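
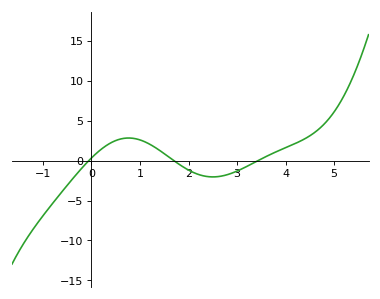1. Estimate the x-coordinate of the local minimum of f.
2.5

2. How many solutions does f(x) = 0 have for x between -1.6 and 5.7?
3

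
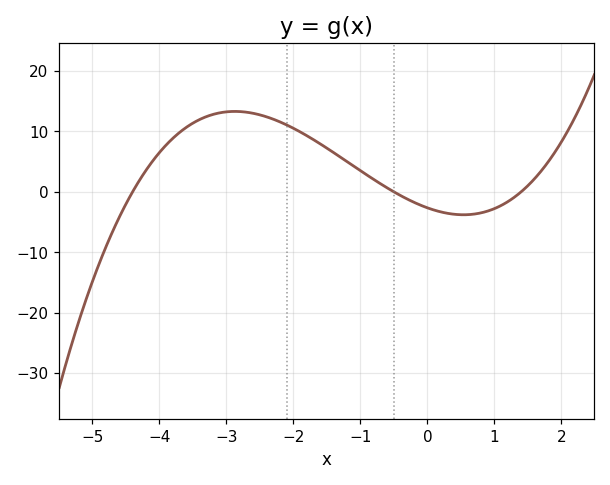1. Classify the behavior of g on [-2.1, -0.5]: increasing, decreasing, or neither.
decreasing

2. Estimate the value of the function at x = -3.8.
8.85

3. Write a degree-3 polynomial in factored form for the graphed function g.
y = 0.86(x + 4.4)(x + 0.5)(x - 1.4)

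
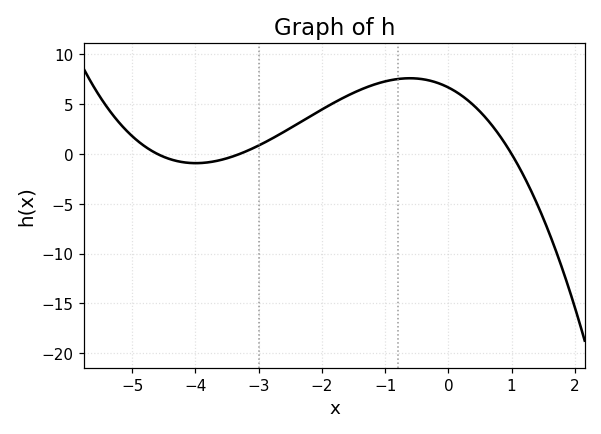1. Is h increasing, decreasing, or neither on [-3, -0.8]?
increasing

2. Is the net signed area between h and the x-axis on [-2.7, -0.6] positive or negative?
positive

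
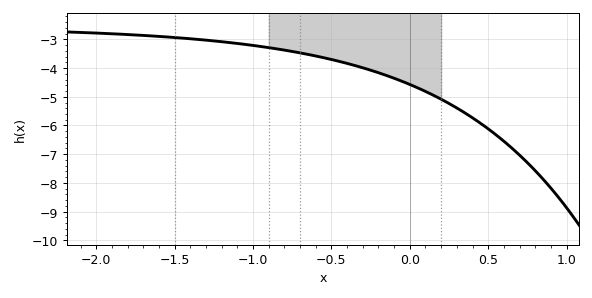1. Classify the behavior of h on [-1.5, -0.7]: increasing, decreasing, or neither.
decreasing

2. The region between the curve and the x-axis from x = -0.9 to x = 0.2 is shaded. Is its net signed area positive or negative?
negative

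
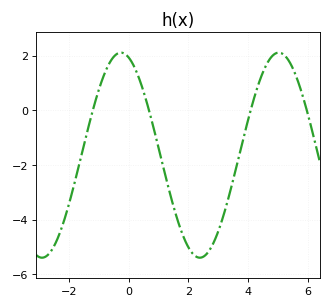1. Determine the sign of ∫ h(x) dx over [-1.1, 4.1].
negative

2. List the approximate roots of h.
-1.2, 0.68, 4.08, 5.96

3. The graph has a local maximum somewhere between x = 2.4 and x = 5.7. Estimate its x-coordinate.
5.02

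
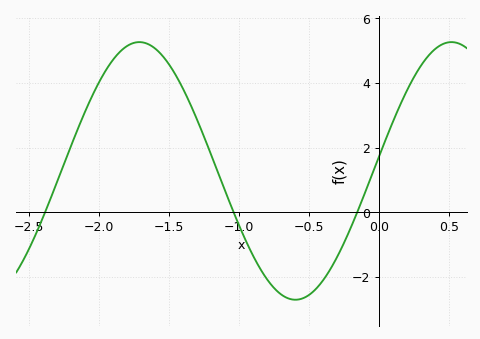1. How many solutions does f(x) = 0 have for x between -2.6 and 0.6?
3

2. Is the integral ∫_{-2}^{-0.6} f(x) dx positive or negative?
positive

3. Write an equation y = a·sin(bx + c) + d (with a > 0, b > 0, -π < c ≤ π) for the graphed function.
y = 3.98sin(2.82x + 0.11) + 1.28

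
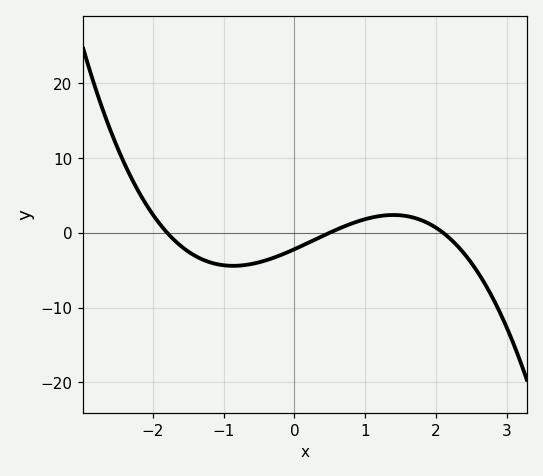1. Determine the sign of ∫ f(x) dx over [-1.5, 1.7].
negative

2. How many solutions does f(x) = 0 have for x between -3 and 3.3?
3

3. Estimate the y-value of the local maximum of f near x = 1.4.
2.36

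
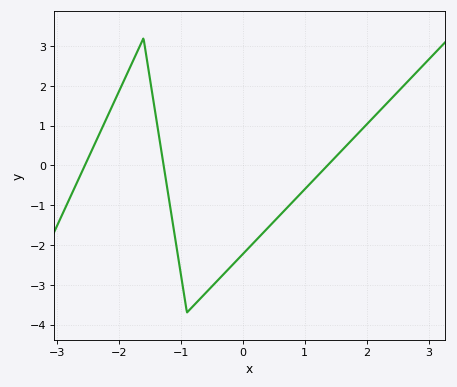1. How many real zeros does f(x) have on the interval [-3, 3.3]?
3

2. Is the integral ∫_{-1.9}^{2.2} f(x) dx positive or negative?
negative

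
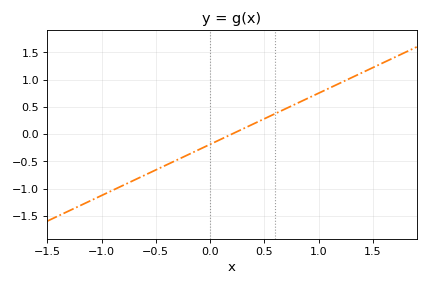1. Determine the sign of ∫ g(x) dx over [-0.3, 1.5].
positive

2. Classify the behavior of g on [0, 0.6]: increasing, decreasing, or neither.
increasing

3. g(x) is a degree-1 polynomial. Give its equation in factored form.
y = 0.94(x - 0.2)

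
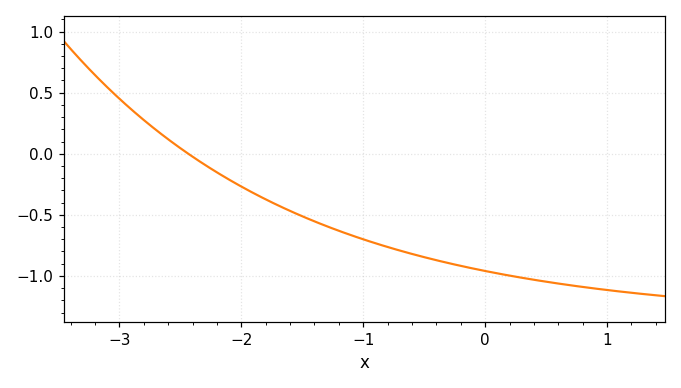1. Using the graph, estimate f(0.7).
-1.1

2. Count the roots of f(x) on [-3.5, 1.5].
1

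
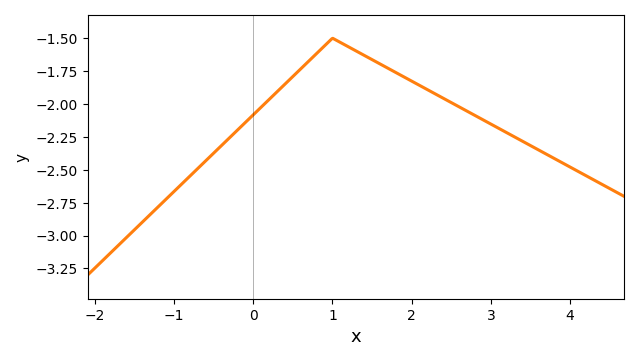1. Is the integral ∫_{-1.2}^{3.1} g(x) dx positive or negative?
negative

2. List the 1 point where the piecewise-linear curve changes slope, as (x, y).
(1, -1.5)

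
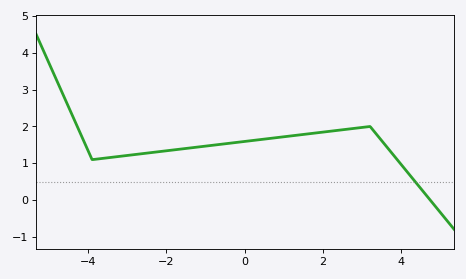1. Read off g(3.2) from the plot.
2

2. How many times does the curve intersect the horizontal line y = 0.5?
1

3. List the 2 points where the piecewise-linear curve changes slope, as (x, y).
(-3.9, 1.1); (3.2, 2)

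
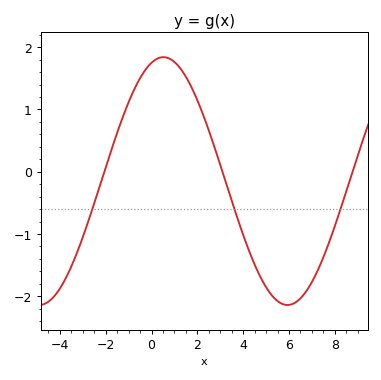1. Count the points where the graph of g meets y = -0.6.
3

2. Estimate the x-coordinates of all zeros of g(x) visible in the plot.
-2.06, 3.09, 8.77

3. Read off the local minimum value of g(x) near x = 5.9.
-2.14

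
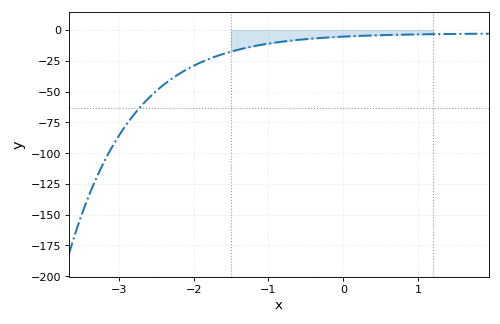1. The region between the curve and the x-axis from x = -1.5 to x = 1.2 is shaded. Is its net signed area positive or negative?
negative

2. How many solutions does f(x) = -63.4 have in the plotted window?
1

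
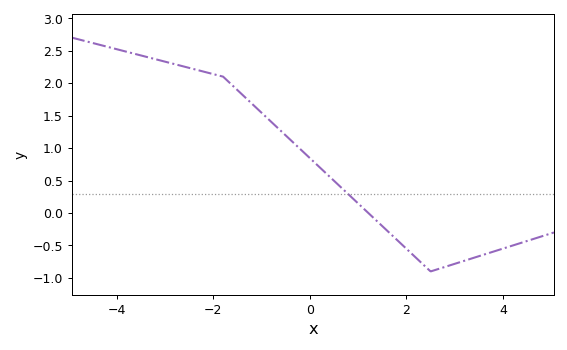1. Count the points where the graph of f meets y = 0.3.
1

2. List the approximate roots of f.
1.21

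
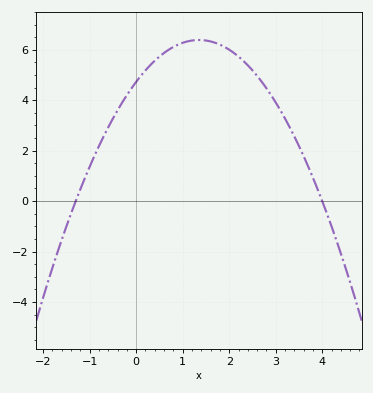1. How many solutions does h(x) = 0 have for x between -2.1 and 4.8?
2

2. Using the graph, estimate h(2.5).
5.19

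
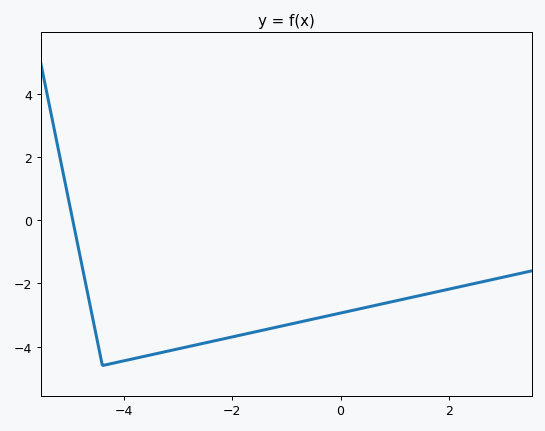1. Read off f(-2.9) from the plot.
-4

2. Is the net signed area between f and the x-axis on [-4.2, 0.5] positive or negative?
negative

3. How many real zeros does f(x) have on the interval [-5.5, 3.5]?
1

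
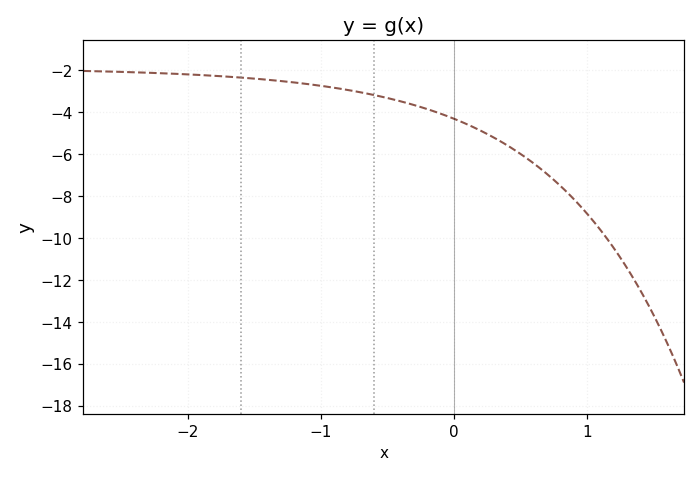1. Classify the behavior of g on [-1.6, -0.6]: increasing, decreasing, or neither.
decreasing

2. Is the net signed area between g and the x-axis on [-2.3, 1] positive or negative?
negative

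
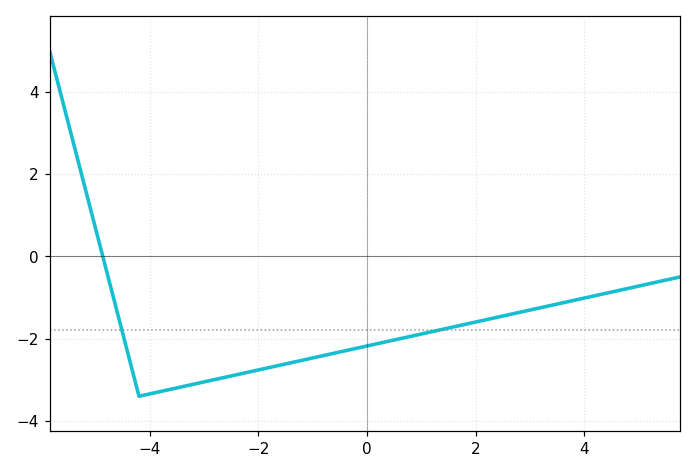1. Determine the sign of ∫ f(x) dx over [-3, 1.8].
negative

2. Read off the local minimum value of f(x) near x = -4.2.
-3.4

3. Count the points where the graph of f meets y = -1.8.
2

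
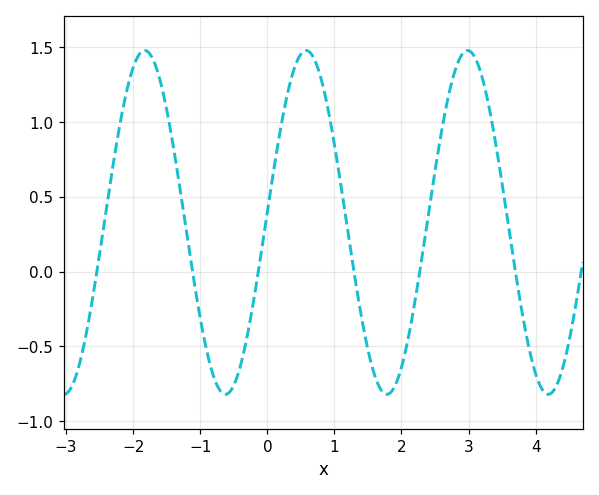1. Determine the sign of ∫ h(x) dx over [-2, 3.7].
positive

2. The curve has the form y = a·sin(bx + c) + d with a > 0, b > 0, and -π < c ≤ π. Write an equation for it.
y = 1.15sin(2.61x + 0.06) + 0.33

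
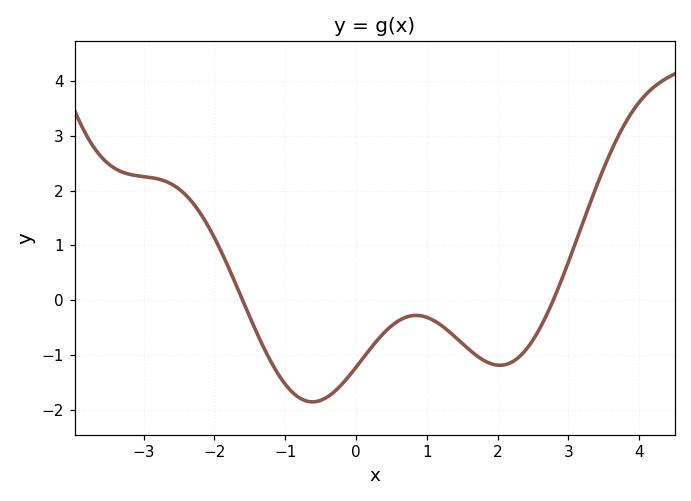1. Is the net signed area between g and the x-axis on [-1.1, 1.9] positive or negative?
negative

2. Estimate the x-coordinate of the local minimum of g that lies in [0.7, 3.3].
2.03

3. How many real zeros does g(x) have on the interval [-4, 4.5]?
2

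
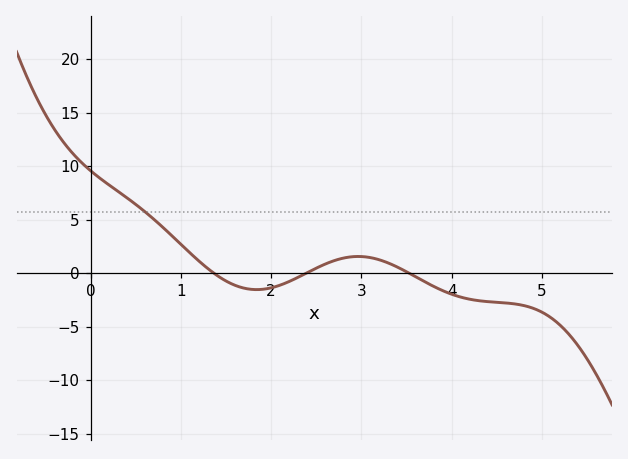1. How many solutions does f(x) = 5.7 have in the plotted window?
1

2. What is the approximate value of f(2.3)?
-0.382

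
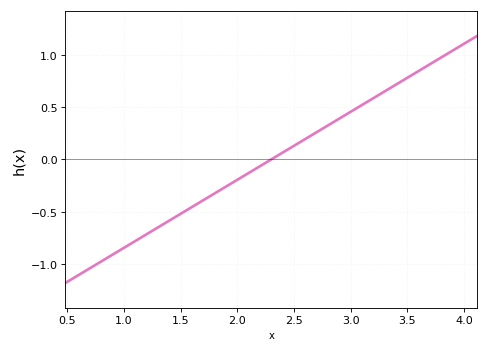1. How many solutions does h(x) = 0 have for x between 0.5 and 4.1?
1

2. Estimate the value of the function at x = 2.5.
0.13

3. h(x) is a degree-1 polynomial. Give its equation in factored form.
y = 0.65(x - 2.3)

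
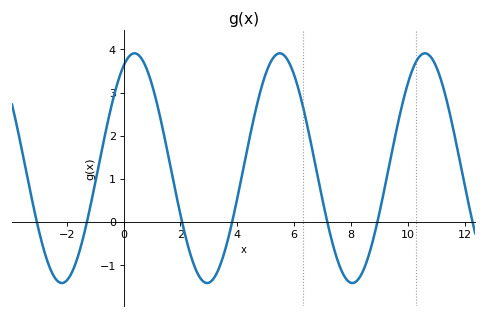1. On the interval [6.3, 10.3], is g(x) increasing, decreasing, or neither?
neither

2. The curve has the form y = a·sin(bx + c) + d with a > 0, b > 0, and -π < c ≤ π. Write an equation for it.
y = 2.66sin(1.2x + 1.1) + 1.25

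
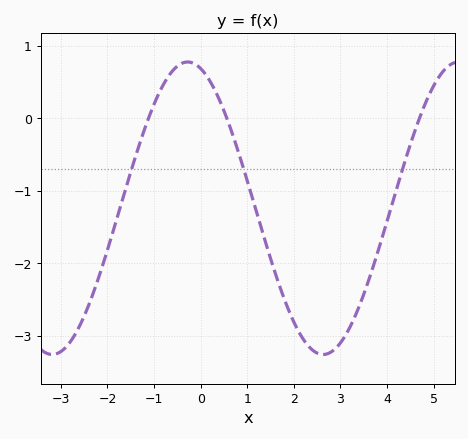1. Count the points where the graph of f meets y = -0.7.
3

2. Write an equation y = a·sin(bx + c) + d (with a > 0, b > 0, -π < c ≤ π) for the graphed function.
y = 2.02sin(1.1x + 1.9) - 1.24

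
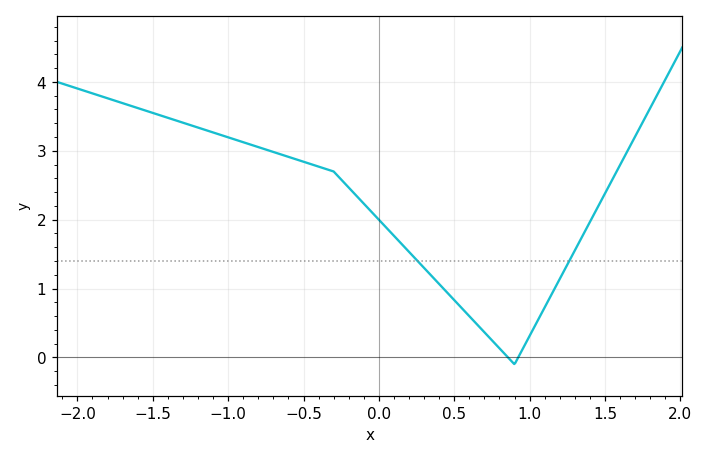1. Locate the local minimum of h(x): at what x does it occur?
0.9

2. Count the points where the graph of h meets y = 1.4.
2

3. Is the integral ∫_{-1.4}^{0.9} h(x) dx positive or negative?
positive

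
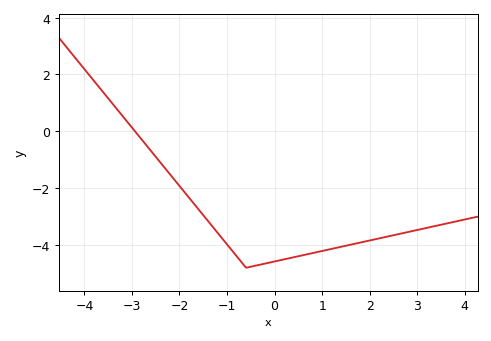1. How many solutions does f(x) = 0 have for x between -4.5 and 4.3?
1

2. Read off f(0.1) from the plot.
-4.54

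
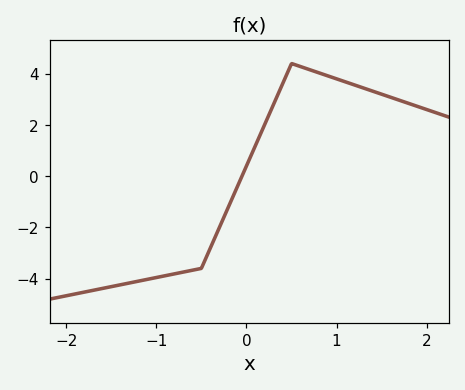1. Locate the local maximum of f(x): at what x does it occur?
0.5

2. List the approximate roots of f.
-0.1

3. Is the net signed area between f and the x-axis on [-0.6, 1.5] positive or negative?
positive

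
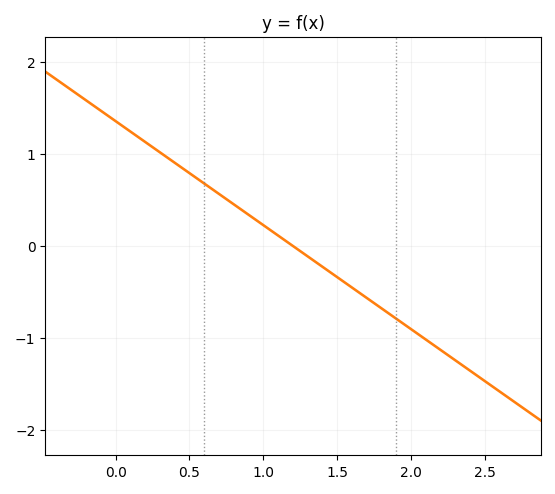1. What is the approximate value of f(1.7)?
-0.6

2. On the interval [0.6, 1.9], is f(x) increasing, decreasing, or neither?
decreasing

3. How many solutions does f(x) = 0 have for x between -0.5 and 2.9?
1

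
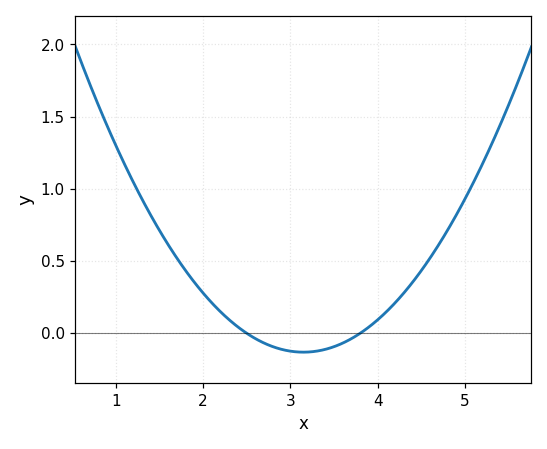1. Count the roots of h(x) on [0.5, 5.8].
2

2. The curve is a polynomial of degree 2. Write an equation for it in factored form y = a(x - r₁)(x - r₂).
y = 0.31(x - 2.5)(x - 3.8)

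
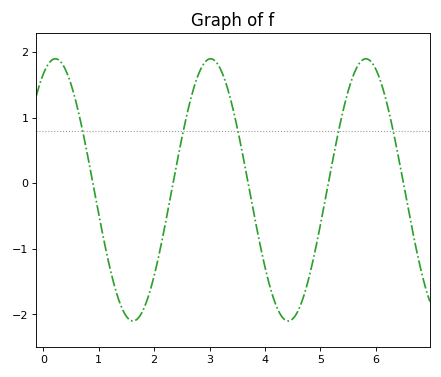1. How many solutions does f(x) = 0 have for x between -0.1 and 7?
5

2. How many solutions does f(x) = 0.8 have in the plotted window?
5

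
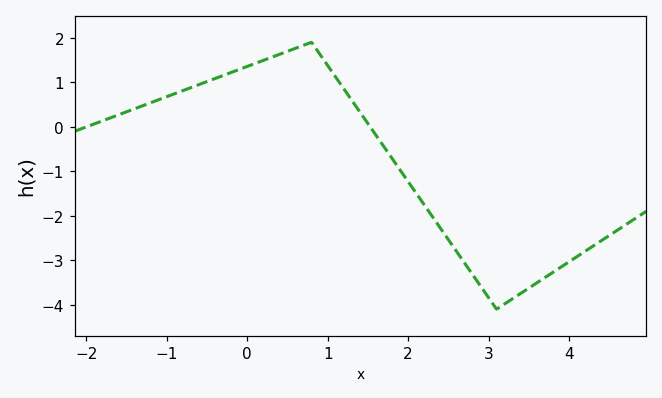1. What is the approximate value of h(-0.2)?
1.22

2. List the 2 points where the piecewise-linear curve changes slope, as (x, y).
(0.8, 1.9); (3.1, -4.1)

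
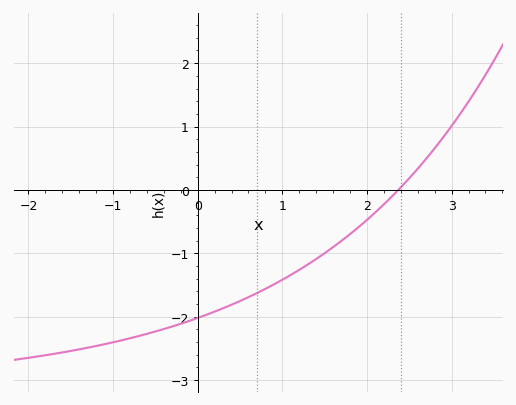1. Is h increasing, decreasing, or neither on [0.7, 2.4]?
increasing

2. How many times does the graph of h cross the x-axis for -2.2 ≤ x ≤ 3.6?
1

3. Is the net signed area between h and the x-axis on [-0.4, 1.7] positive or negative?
negative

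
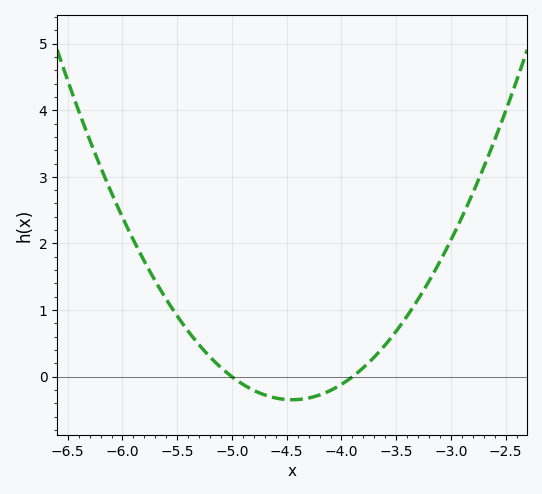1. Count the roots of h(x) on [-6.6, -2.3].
2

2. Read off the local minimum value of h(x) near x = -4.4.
-0.3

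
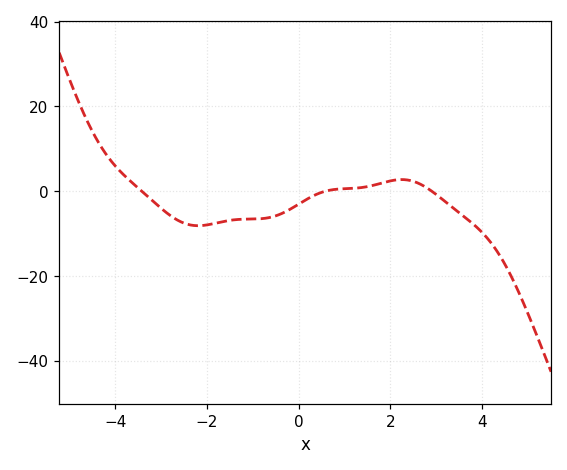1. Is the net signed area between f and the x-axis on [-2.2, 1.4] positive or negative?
negative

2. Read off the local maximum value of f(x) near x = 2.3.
2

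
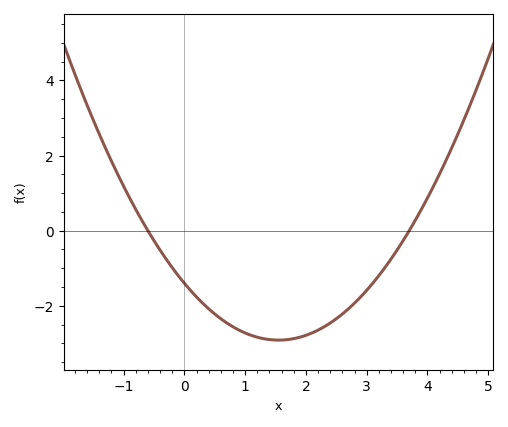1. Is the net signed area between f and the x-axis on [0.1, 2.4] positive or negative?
negative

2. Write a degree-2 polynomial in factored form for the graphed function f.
y = 0.63(x + 0.6)(x - 3.7)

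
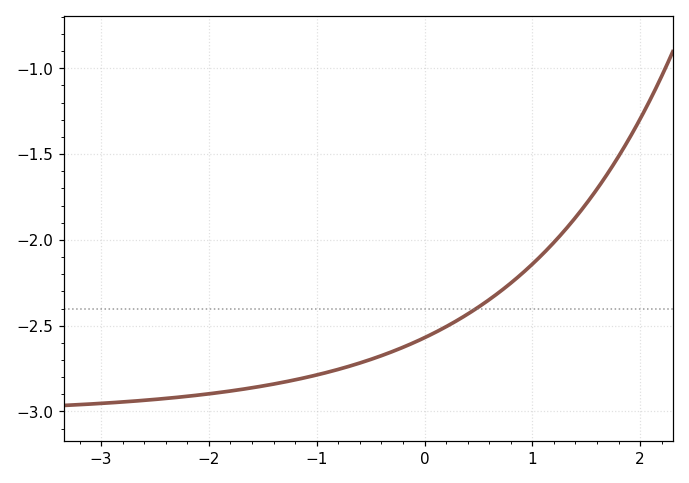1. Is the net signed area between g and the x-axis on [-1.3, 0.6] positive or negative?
negative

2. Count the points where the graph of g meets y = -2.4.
1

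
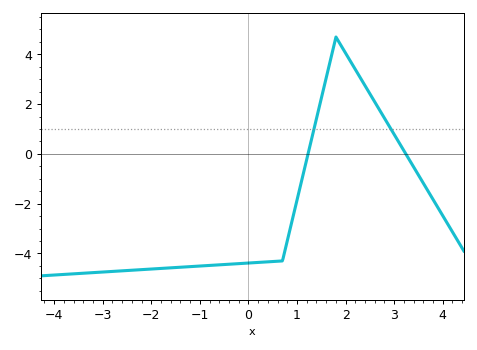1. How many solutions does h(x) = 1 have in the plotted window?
2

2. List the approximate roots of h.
1.2, 3.2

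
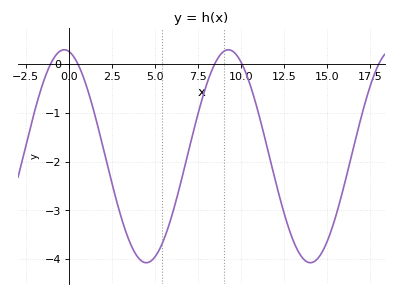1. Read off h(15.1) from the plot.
-3.54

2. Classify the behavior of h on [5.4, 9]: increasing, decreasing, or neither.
increasing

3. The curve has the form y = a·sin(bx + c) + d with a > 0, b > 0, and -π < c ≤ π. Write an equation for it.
y = 2.18sin(0.66x + 1.74) - 1.89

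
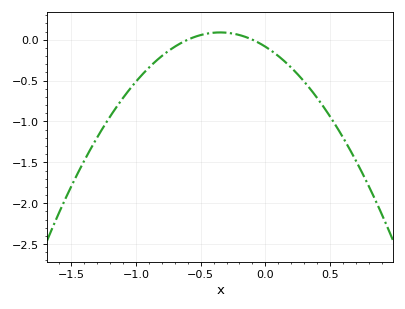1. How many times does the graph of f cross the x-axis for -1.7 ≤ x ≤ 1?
2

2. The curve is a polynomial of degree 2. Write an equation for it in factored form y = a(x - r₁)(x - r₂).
y = -1.42(x + 0.6)(x + 0.1)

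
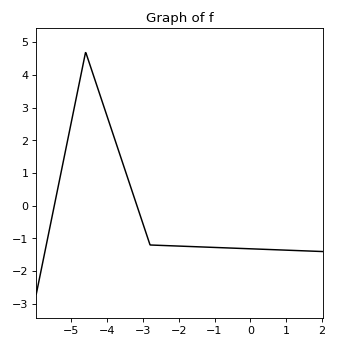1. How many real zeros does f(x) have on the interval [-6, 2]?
2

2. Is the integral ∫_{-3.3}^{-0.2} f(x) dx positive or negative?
negative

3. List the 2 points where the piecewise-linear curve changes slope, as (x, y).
(-4.6, 4.7); (-2.8, -1.2)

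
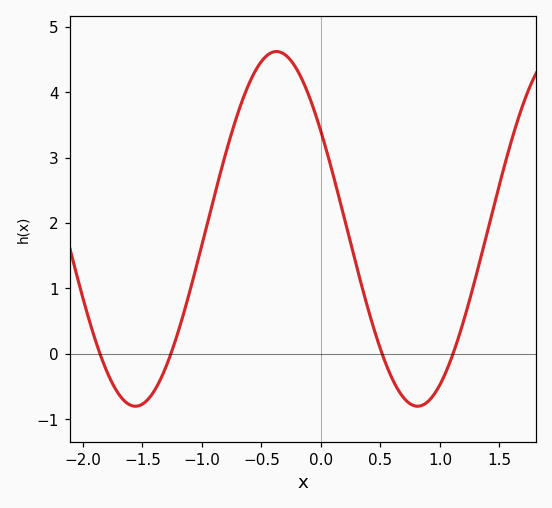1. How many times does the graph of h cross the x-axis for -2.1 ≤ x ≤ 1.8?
4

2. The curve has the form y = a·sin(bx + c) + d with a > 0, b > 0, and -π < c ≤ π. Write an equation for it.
y = 2.71sin(2.65x + 2.56) + 1.91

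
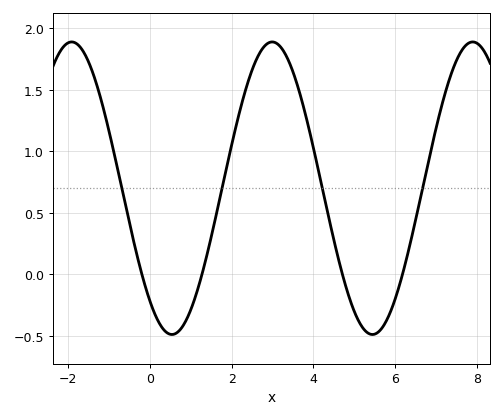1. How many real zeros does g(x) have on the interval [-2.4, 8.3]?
4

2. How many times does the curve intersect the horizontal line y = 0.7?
4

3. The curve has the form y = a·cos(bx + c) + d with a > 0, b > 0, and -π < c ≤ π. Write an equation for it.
y = 1.19cos(1.28x + 2.45) + 0.7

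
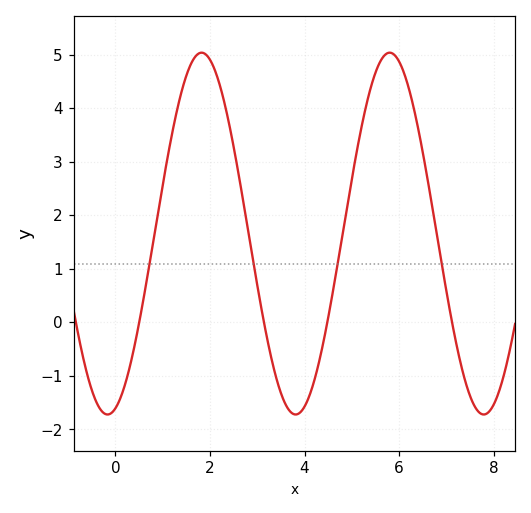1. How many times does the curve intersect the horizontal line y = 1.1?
4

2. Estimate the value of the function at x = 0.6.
0.5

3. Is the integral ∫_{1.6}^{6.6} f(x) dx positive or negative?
positive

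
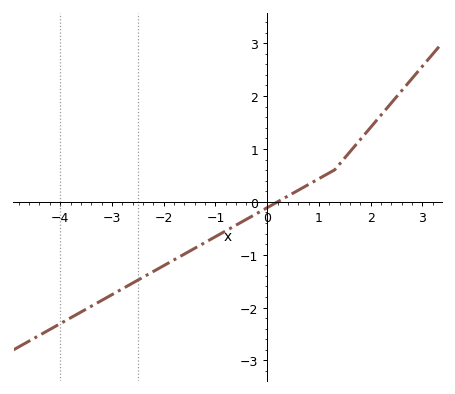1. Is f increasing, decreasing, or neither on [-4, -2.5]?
increasing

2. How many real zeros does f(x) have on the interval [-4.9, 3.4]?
1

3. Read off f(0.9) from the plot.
0.381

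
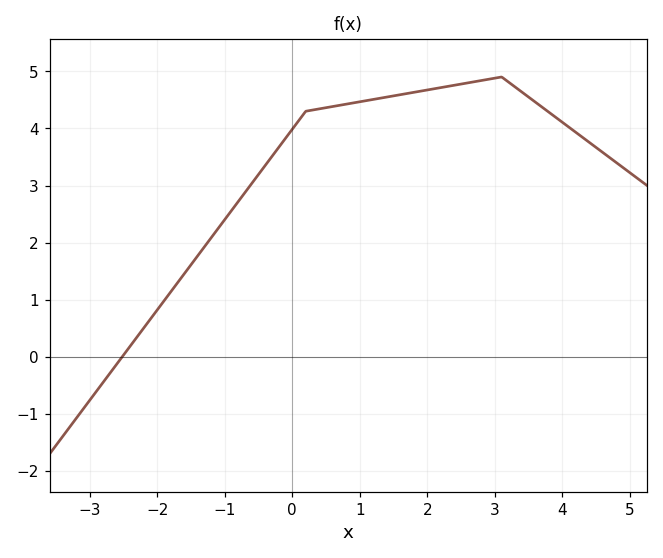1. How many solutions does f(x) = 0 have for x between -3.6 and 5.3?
1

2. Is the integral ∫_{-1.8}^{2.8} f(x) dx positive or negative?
positive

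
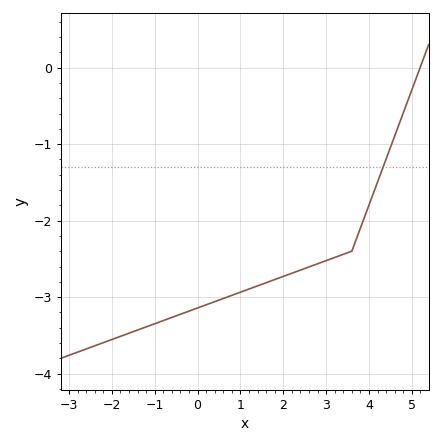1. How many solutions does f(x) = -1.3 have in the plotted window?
1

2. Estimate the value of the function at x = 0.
-3.14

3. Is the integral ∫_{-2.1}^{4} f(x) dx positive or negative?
negative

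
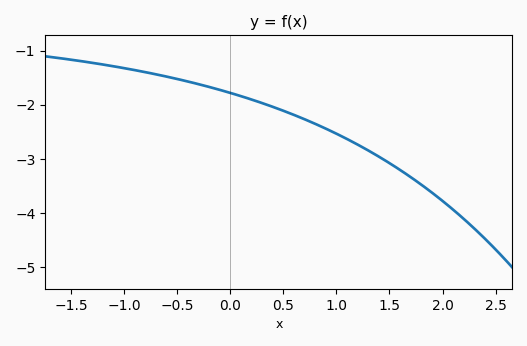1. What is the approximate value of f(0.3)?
-1.97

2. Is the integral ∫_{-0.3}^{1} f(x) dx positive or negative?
negative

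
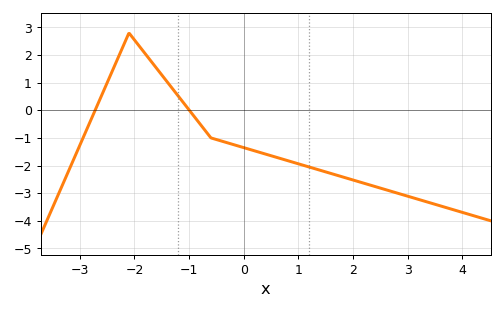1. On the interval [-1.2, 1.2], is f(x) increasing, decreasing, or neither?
decreasing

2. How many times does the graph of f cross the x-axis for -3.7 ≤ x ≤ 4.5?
2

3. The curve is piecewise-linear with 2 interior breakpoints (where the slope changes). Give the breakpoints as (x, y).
(-2.1, 2.8); (-0.6, -1)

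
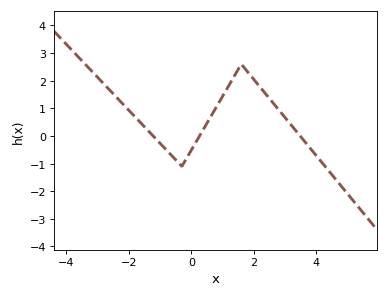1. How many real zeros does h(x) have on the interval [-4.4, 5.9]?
3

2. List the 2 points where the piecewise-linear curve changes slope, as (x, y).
(-0.3, -1.1); (1.6, 2.6)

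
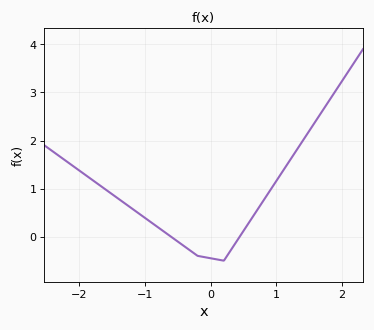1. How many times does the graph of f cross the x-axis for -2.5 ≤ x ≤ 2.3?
2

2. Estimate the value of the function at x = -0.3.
-0.301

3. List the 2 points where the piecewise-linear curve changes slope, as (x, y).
(-0.2, -0.4); (0.2, -0.5)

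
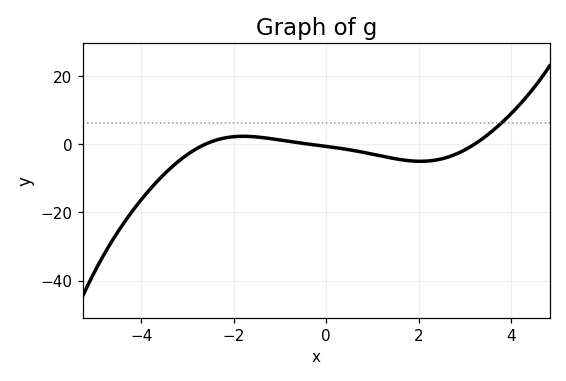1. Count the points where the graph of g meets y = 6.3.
1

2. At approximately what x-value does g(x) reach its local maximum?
-1.79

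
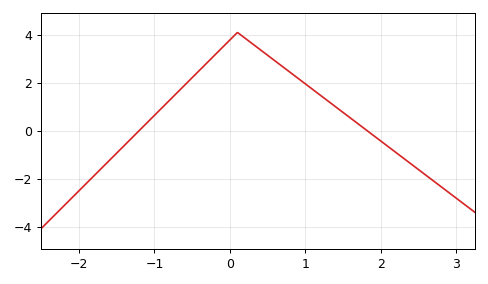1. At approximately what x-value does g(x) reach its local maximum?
0.099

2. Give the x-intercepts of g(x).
-1.2, 1.82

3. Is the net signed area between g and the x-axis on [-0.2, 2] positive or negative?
positive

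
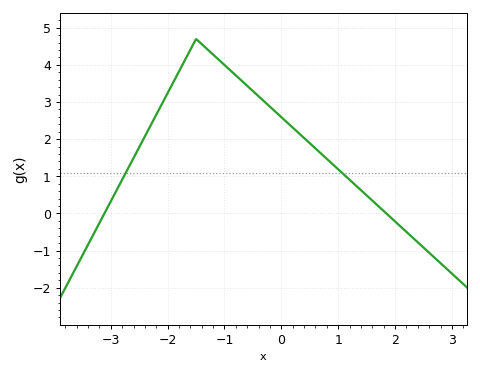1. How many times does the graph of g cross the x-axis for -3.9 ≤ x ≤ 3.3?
2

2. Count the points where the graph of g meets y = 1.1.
2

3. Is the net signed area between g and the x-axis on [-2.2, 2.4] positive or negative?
positive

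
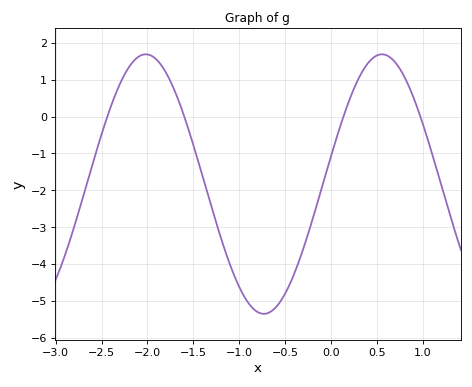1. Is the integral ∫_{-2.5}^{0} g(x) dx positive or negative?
negative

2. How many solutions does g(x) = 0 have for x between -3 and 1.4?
4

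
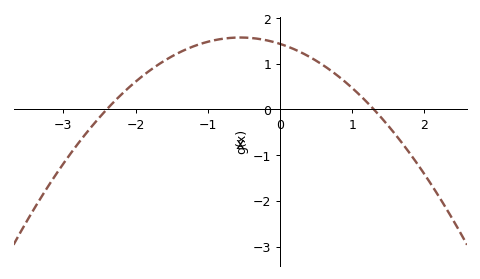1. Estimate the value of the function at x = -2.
0.607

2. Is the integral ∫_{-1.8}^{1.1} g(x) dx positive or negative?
positive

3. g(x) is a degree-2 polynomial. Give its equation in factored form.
y = -0.46(x + 2.4)(x - 1.3)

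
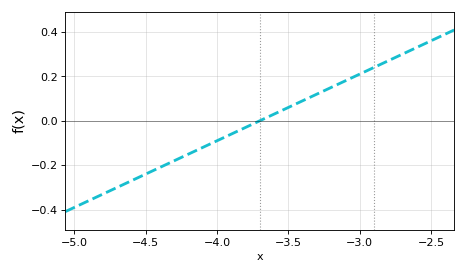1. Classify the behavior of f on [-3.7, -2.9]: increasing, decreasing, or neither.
increasing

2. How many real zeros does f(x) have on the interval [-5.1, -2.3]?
1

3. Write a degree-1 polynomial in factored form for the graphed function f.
y = 0.3(x + 3.7)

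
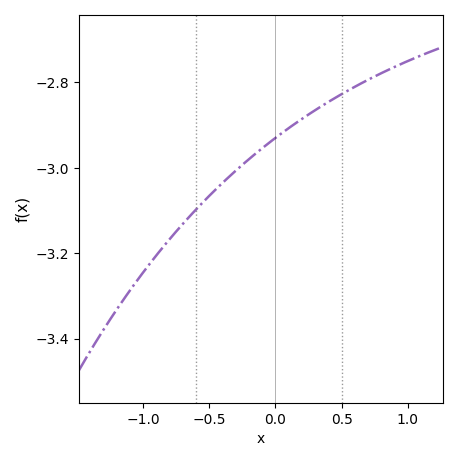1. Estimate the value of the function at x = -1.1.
-3.29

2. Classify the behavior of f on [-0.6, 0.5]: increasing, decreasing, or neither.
increasing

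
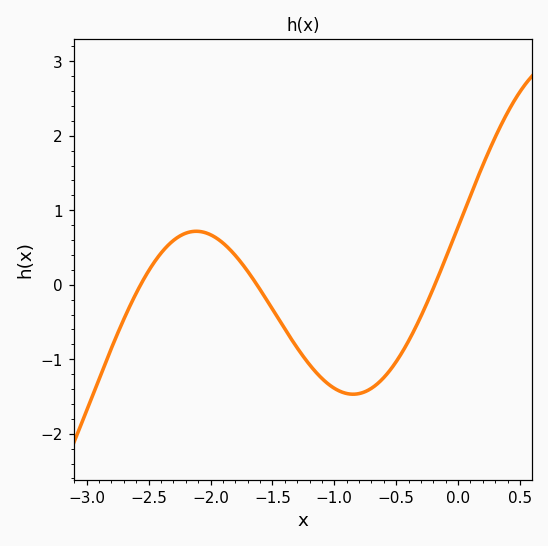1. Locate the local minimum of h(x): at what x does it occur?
-0.85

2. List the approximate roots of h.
-2.55, -1.65, -0.2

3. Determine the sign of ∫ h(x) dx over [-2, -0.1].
negative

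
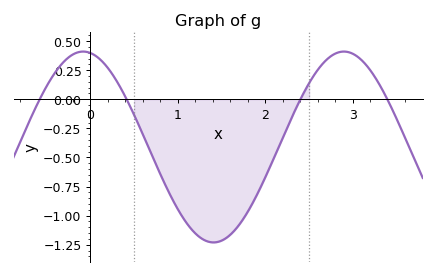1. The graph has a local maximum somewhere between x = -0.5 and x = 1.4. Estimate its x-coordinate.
-0.082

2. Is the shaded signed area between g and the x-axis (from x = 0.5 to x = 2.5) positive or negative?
negative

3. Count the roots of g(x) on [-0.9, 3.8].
4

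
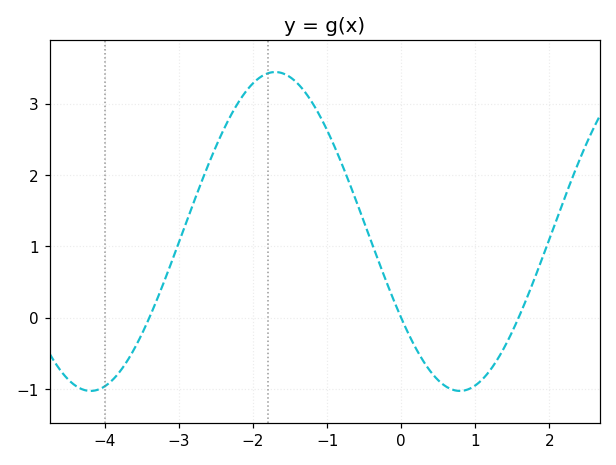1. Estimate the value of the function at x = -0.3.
0.781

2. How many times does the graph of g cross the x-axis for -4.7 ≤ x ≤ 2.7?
3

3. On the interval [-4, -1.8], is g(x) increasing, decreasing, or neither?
increasing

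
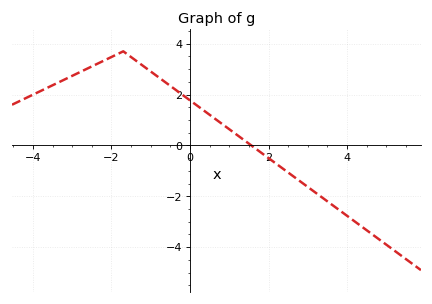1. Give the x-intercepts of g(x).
1.56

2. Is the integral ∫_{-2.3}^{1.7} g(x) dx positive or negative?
positive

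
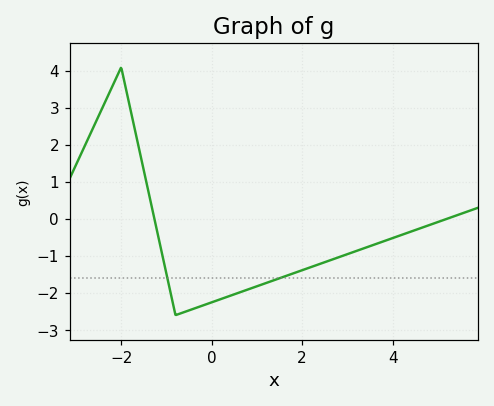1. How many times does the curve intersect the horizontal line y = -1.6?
2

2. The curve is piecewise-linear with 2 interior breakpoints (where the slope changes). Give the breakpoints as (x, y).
(-2, 4.1); (-0.8, -2.6)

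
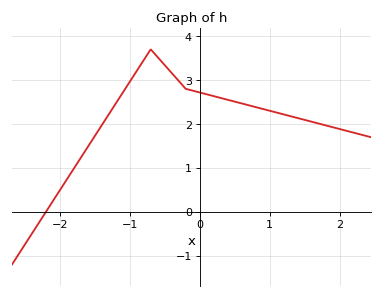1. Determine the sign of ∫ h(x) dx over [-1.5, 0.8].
positive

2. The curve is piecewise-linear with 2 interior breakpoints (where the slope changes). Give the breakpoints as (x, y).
(-0.7, 3.7); (-0.2, 2.8)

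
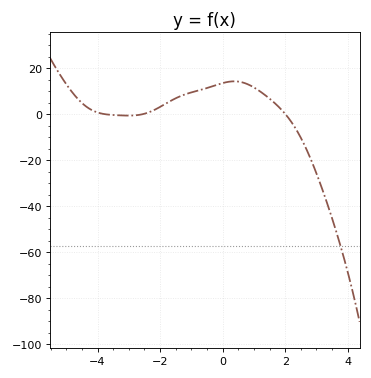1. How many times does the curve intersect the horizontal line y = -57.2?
1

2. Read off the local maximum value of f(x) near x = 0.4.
14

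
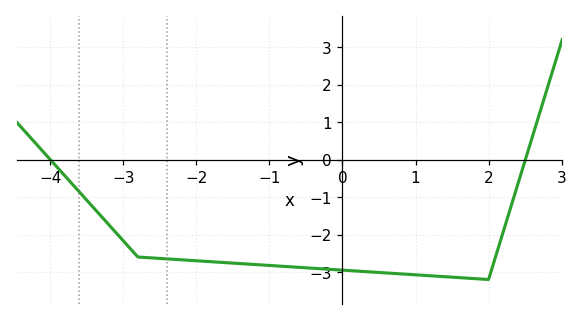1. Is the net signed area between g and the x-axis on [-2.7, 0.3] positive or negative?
negative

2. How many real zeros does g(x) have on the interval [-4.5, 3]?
2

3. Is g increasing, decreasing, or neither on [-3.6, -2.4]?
decreasing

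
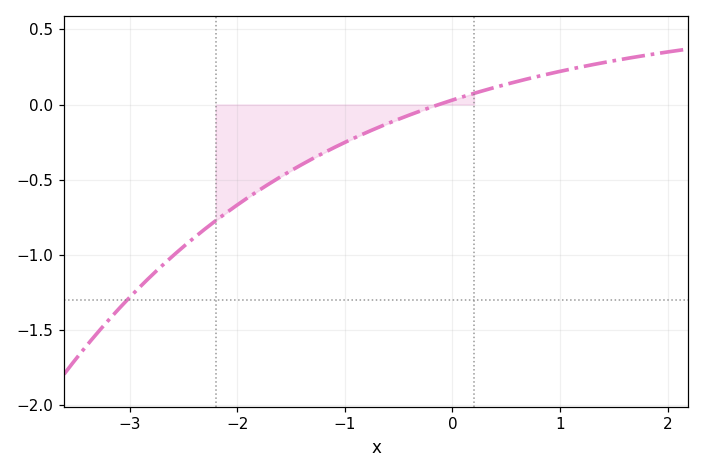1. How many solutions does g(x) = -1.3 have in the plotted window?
1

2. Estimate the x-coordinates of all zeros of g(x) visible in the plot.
-0.127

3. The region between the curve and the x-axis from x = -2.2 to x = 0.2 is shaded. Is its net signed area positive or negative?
negative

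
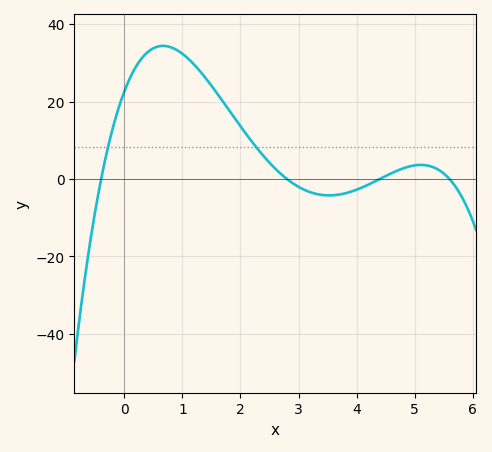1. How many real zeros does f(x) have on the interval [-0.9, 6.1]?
4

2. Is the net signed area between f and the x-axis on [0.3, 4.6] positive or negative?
positive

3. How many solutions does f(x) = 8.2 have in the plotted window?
2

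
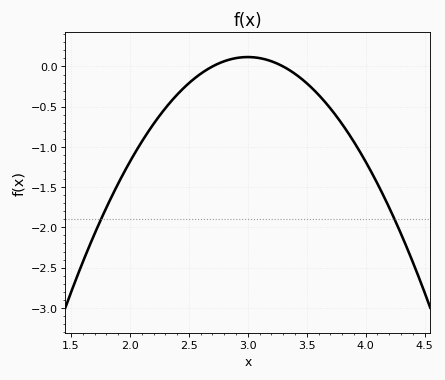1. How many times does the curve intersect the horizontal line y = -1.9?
2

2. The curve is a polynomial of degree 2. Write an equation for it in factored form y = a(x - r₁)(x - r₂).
y = -1.3(x - 2.7)(x - 3.3)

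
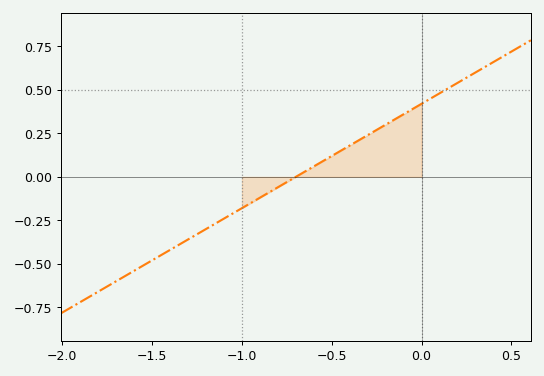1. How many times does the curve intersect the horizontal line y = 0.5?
1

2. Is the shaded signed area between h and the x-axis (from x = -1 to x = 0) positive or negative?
positive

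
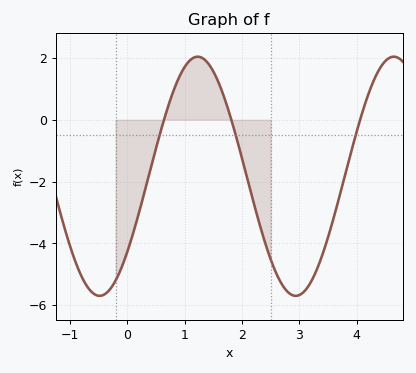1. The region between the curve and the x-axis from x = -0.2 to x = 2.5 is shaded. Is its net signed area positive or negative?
negative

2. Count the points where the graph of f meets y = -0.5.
3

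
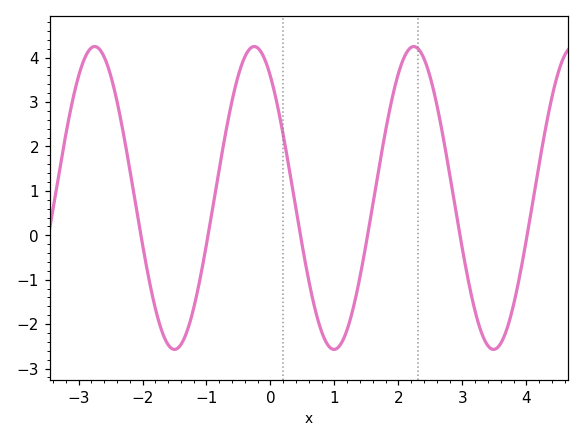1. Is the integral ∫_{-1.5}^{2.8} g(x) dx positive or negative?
positive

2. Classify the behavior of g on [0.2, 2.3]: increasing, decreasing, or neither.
neither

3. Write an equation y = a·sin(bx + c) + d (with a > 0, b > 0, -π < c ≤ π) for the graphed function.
y = 3.41sin(2.52x + 2.21) + 0.84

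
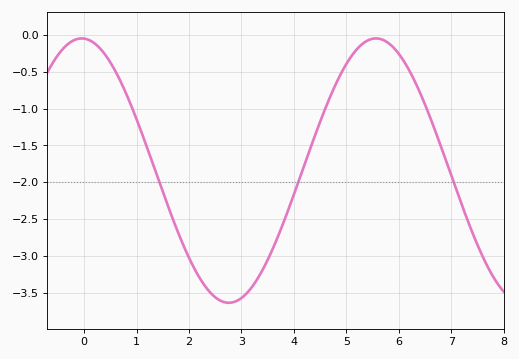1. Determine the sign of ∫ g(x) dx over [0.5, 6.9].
negative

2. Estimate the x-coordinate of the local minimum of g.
2.76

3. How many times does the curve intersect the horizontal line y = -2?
3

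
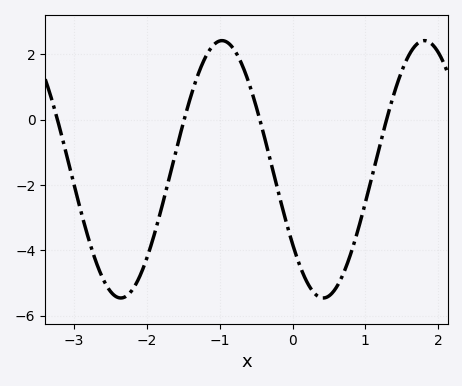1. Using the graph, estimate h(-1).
2.41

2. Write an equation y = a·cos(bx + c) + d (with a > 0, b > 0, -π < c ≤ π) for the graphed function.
y = 3.94cos(2.26x + 2.19) - 1.52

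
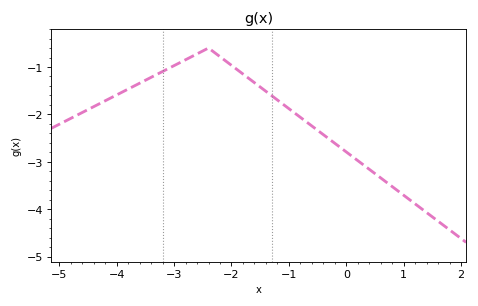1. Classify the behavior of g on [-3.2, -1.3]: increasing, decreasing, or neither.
neither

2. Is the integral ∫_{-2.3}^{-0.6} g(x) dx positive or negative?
negative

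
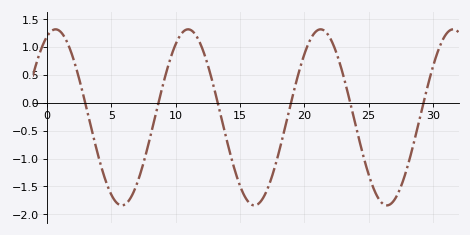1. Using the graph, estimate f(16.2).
-1.84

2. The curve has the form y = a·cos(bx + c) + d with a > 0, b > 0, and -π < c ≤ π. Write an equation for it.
y = 1.58cos(0.61x - 0.412) - 0.26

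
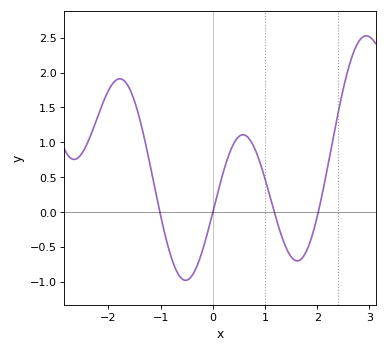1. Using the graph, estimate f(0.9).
0.7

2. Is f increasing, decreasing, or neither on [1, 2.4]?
neither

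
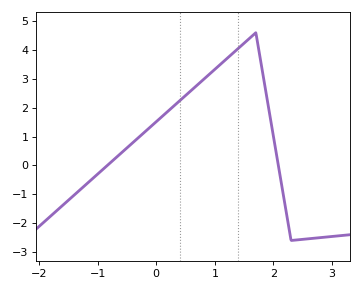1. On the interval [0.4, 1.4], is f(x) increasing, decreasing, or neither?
increasing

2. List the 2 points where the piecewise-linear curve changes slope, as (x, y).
(1.7, 4.6); (2.3, -2.6)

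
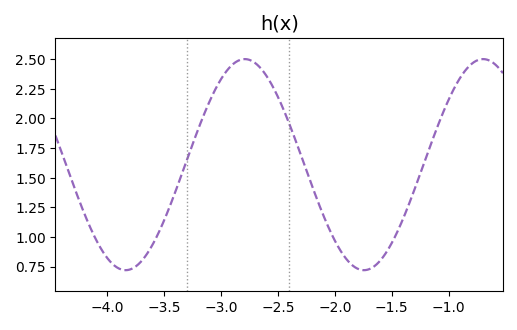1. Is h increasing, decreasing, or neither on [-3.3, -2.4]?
neither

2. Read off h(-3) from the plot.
2.35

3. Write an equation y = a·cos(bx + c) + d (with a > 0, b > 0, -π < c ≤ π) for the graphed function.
y = 0.89cos(3x + 2.1) + 1.61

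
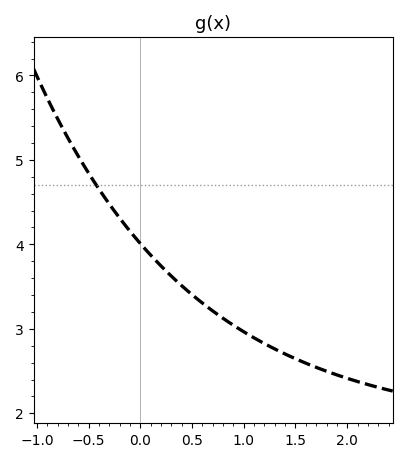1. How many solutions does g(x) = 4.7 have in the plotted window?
1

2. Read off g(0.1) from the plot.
3.87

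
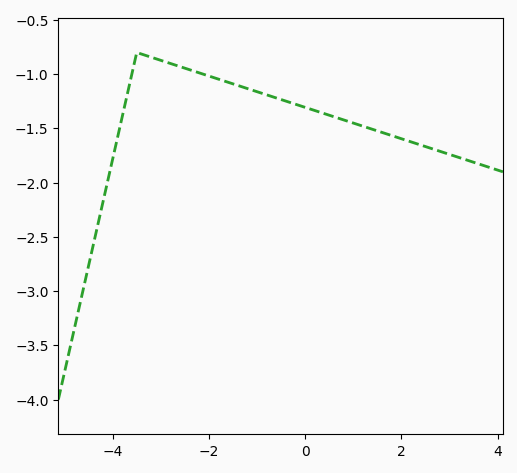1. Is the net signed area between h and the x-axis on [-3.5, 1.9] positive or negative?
negative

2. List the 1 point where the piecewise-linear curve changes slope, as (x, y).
(-3.5, -0.8)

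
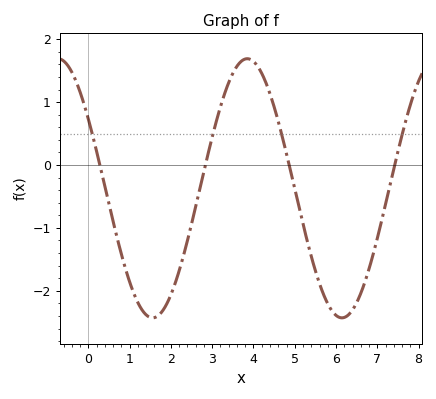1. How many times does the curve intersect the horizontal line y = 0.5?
4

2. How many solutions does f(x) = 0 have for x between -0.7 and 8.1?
4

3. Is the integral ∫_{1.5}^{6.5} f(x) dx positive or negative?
negative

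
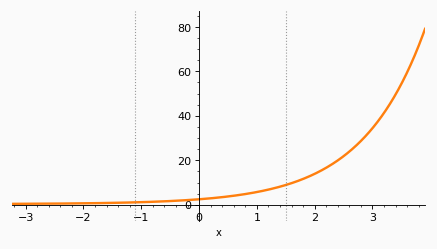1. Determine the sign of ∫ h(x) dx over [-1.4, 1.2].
positive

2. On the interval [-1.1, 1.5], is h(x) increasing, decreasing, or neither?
increasing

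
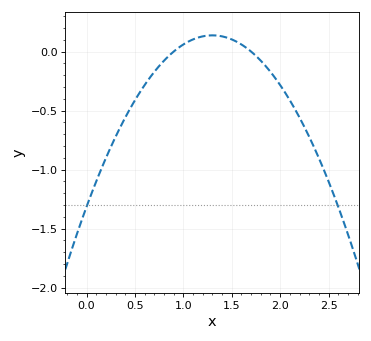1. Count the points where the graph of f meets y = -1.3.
2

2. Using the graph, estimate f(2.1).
-0.4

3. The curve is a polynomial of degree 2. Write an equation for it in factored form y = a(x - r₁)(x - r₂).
y = -0.86(x - 0.9)(x - 1.7)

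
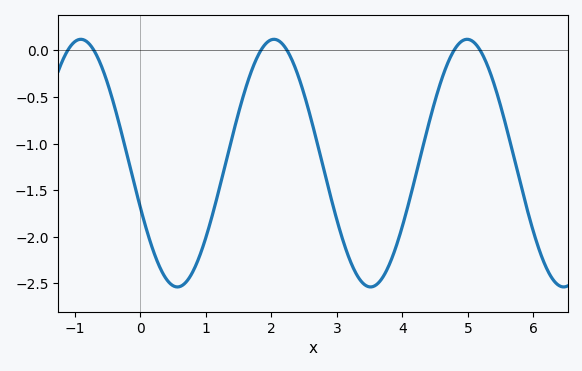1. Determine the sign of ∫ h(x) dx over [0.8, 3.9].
negative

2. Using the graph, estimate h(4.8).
0.014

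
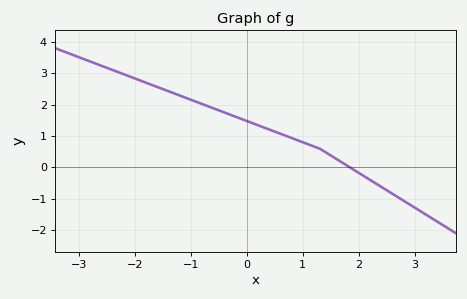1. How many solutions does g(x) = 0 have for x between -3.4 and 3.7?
1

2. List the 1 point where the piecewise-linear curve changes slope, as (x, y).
(1.3, 0.6)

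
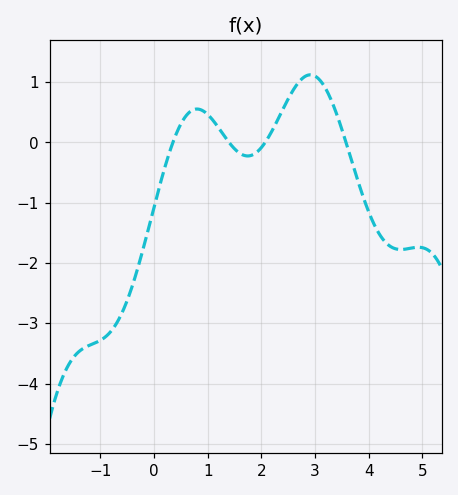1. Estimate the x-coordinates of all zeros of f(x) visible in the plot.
0.4, 1.4, 2.1, 3.6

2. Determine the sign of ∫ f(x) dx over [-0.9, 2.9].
negative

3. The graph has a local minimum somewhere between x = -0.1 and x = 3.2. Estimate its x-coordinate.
1.7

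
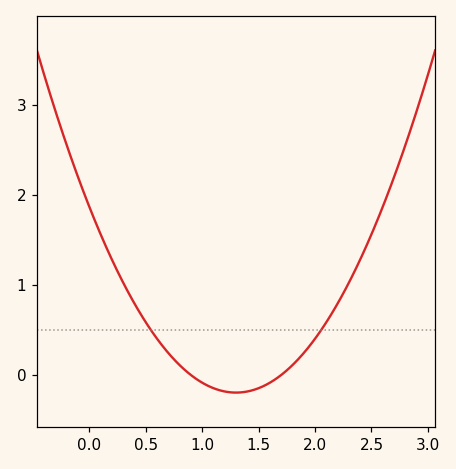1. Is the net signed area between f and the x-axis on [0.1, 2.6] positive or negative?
positive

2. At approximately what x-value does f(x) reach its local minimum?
1.3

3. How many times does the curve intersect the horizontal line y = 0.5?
2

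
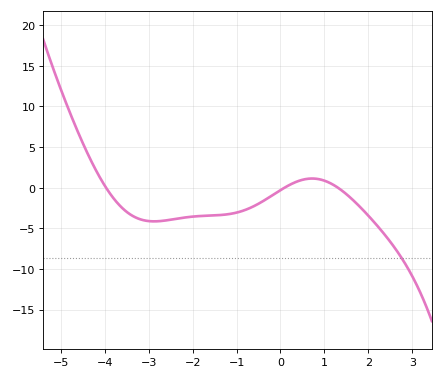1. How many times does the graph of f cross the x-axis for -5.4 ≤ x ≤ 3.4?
3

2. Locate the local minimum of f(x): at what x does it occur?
-2.8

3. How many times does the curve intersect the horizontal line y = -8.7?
1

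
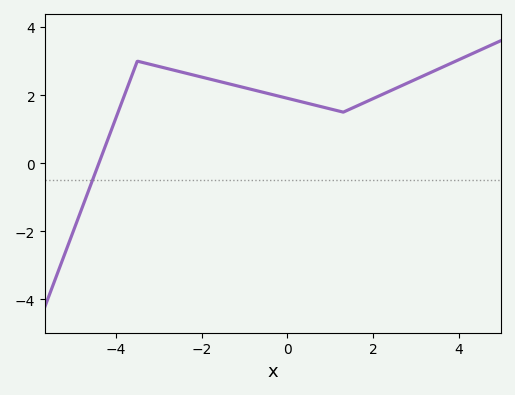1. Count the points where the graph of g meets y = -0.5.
1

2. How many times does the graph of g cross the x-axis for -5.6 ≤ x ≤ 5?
1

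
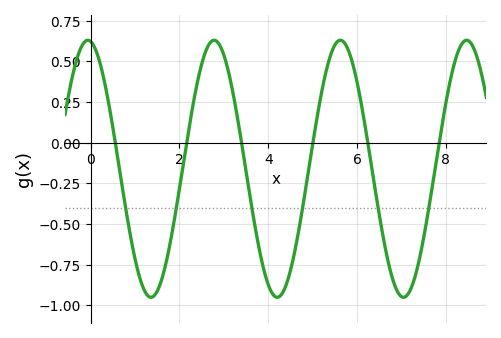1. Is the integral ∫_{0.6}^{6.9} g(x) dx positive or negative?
negative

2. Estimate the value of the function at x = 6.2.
0.08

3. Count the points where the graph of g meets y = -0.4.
6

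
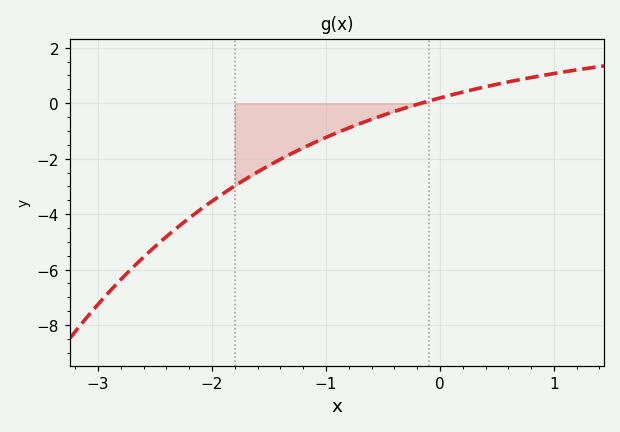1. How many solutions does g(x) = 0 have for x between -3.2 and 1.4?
1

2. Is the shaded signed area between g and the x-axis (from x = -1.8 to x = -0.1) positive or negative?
negative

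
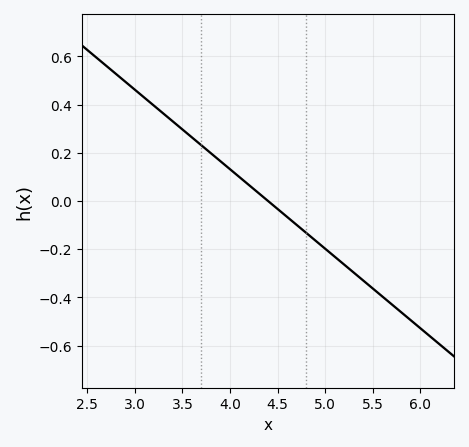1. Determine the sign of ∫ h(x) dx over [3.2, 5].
positive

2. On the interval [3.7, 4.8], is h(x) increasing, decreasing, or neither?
decreasing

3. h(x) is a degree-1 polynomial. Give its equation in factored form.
y = -0.33(x - 4.4)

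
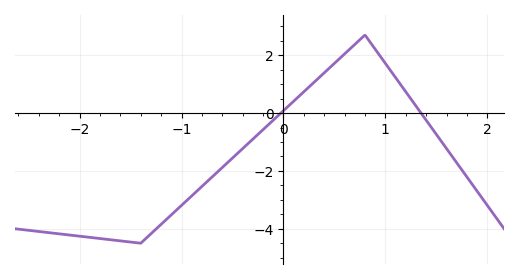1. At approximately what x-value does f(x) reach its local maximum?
0.8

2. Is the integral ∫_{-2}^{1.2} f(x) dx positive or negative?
negative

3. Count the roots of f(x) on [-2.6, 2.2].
2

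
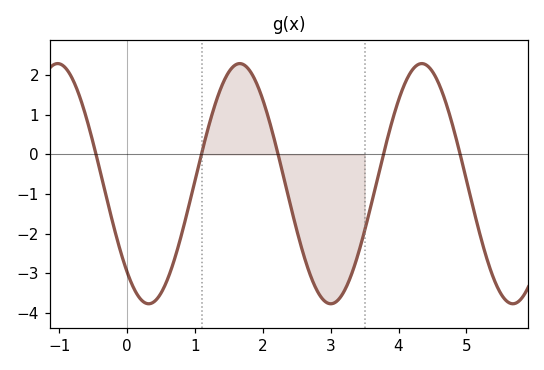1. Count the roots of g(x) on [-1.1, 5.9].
5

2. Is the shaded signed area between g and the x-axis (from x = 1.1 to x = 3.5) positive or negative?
negative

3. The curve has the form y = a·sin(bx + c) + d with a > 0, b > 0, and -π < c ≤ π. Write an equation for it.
y = 3.03sin(2.34x - 2.31) - 0.74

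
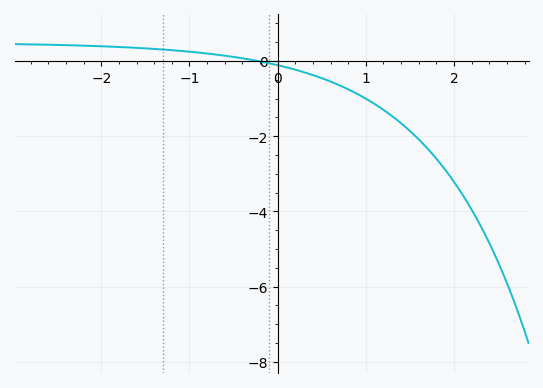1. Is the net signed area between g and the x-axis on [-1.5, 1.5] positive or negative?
negative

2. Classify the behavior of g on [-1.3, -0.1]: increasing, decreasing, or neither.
decreasing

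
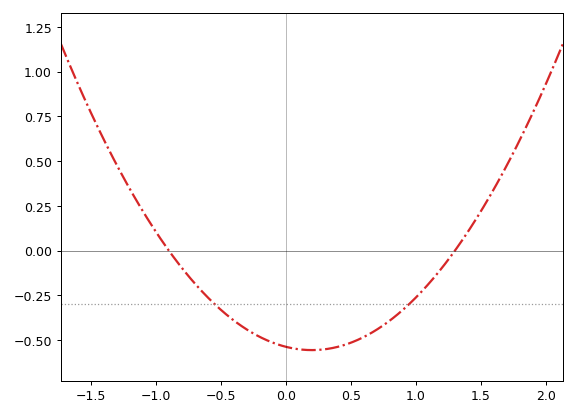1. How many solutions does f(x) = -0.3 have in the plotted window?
2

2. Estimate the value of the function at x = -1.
0.1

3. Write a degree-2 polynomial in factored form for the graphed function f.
y = 0.46(x + 0.9)(x - 1.3)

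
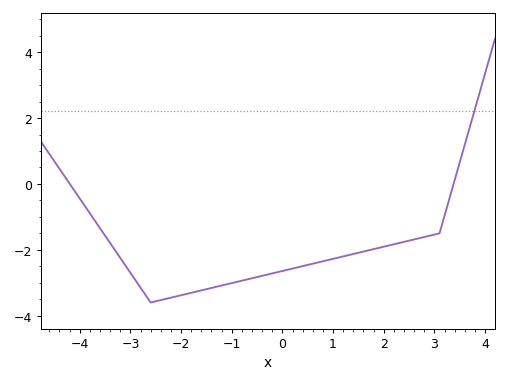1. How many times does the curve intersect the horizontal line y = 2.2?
1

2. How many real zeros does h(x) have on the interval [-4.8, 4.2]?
2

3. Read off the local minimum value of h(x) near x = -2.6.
-3.6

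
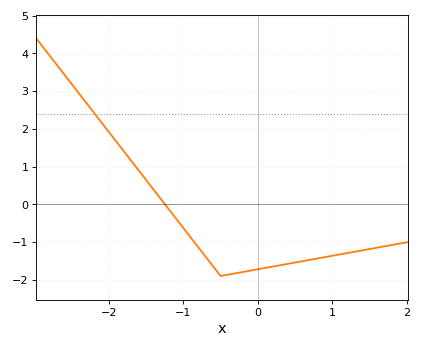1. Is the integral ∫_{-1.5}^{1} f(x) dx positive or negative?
negative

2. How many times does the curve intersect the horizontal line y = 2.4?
1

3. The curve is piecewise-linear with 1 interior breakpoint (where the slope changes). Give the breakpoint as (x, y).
(-0.5, -1.9)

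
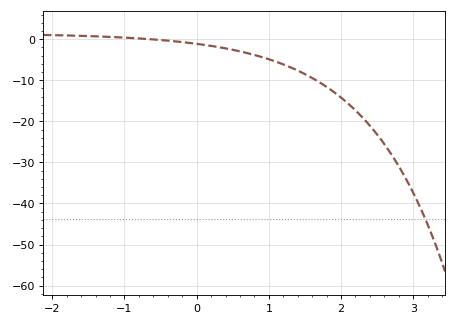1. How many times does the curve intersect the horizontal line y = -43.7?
1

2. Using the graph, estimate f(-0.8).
0.178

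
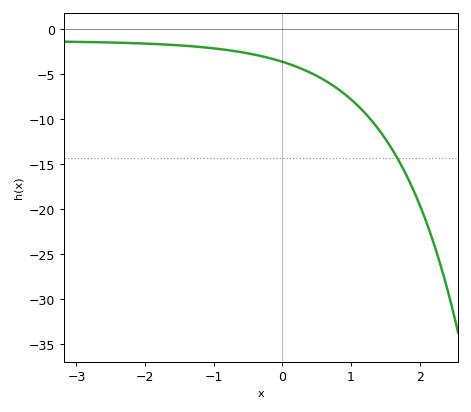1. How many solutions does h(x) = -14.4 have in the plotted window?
1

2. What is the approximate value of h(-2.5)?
-1.5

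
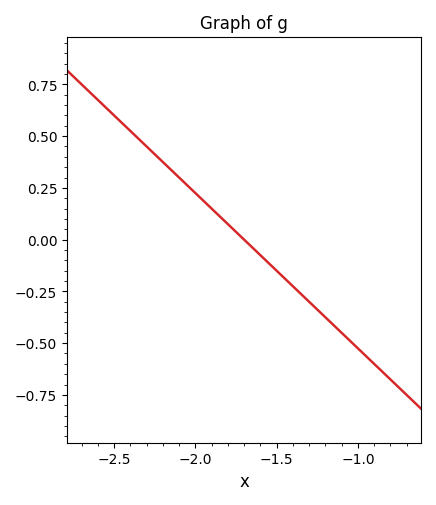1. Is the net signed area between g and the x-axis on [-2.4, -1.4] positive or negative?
positive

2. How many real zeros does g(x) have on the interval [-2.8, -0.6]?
1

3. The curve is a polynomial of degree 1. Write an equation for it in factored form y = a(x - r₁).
y = -0.75(x + 1.7)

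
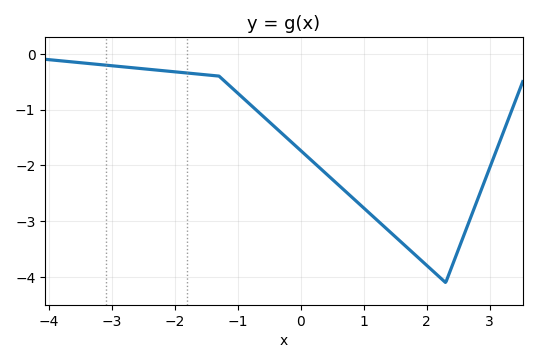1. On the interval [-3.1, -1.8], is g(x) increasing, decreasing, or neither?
decreasing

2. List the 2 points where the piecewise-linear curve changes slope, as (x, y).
(-1.3, -0.4); (2.3, -4.1)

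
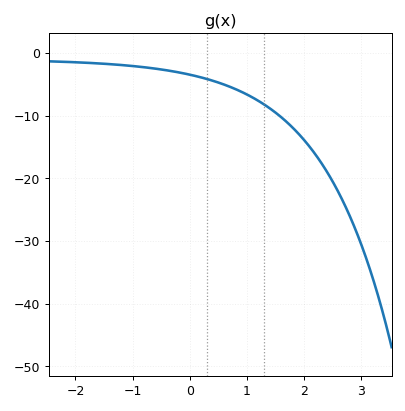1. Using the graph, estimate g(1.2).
-7.61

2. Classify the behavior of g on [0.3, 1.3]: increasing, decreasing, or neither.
decreasing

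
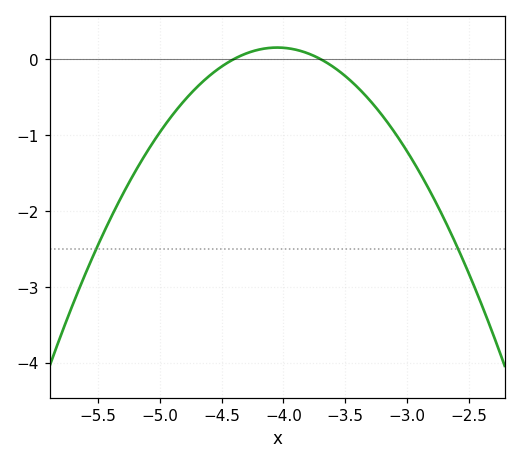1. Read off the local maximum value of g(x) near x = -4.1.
0.152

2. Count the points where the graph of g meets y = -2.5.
2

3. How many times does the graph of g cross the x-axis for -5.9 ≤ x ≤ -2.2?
2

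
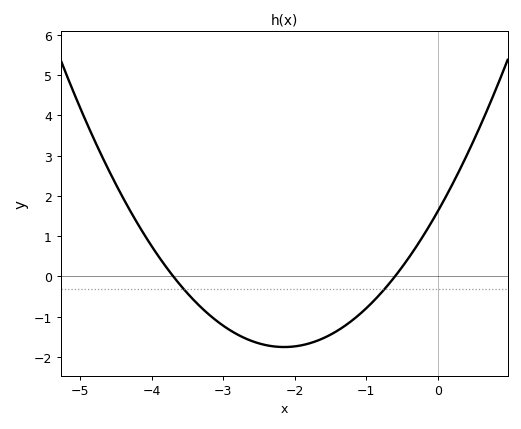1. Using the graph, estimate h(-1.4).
-1.34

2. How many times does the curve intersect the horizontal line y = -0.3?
2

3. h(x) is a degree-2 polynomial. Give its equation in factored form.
y = 0.73(x + 3.7)(x + 0.6)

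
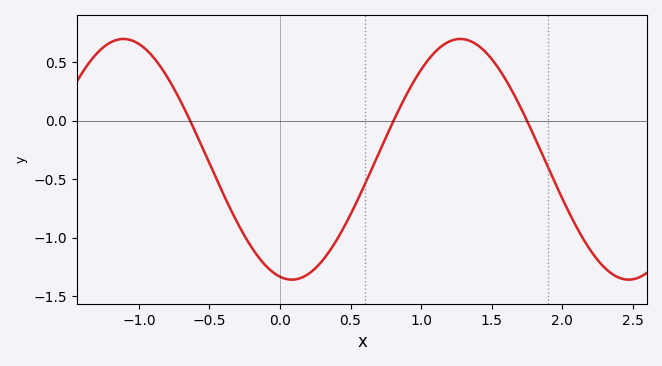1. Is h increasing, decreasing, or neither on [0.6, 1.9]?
neither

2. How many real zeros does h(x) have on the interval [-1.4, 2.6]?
3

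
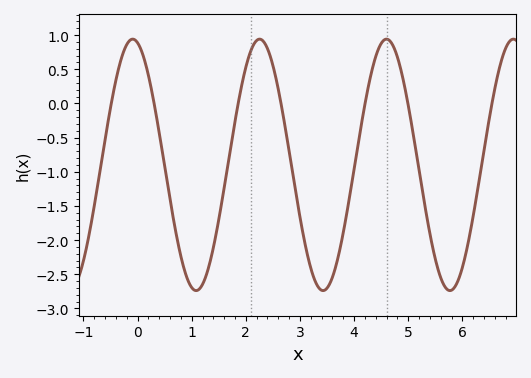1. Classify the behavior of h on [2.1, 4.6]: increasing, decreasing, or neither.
neither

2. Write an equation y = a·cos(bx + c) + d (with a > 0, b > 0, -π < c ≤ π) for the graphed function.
y = 1.84cos(2.7x + 0.24) - 0.9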